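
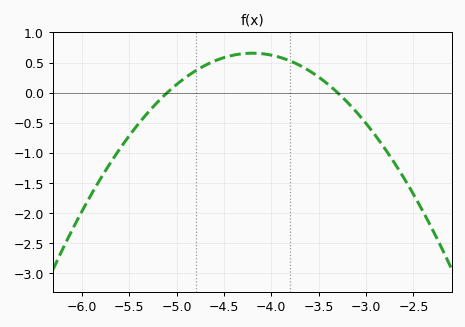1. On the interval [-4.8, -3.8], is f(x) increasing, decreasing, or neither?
neither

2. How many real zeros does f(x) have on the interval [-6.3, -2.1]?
2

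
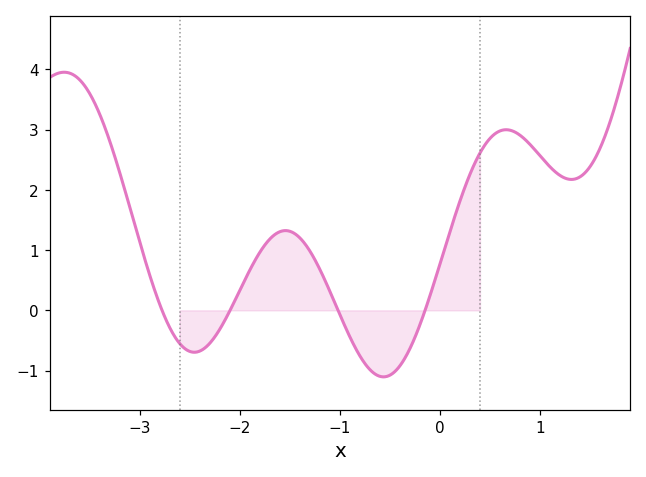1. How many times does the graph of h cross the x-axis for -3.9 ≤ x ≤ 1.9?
4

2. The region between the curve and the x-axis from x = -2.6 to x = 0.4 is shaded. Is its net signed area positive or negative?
positive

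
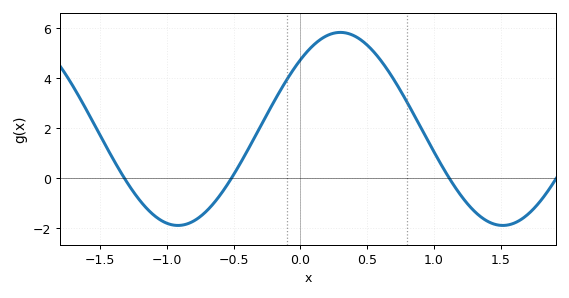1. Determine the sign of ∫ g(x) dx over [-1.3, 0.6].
positive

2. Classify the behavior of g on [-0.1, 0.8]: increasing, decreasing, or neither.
neither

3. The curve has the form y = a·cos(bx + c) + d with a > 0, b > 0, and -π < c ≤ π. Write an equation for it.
y = 3.86cos(2.6x - 0.77) + 1.97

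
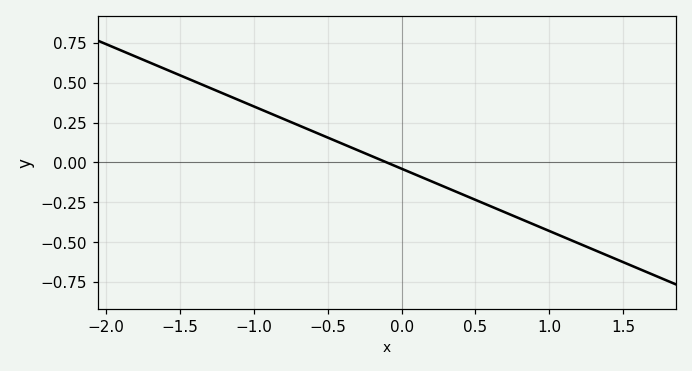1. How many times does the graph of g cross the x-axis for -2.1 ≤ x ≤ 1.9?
1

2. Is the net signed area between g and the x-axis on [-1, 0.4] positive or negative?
positive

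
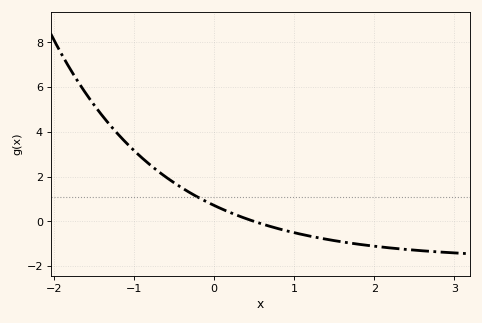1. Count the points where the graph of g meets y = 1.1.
1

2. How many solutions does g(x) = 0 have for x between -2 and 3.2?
1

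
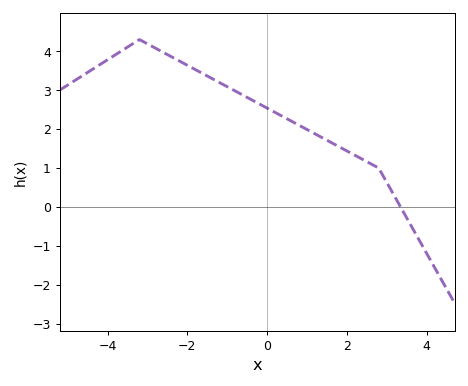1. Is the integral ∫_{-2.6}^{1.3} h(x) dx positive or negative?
positive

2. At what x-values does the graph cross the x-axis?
3.35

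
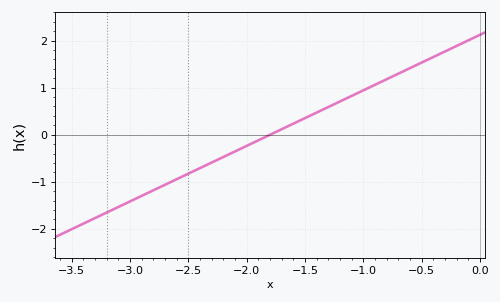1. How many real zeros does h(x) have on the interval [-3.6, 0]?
1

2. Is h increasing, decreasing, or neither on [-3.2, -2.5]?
increasing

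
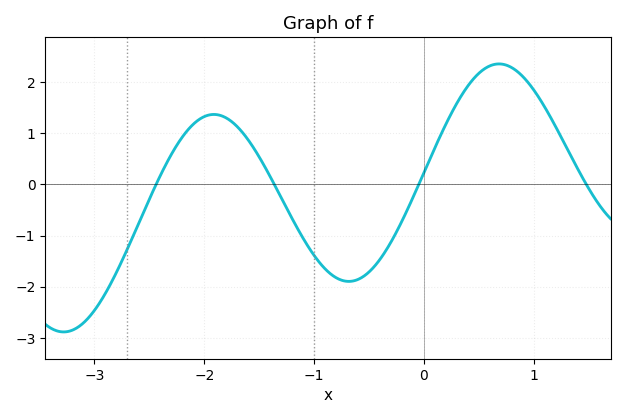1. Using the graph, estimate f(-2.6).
-0.8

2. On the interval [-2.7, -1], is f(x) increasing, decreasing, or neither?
neither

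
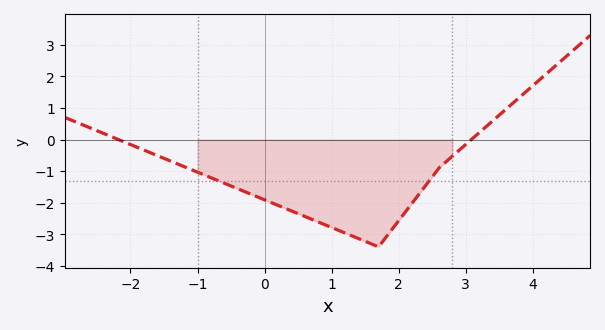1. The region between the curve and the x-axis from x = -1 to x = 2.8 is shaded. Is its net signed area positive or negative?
negative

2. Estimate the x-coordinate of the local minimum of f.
1.6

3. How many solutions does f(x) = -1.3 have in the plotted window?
2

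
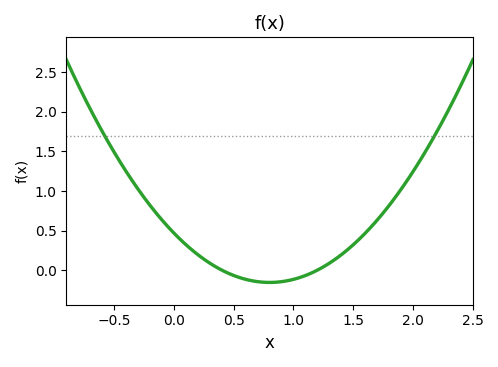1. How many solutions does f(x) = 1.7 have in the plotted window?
2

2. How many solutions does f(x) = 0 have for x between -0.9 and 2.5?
2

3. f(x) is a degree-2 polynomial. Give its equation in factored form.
y = 0.97(x - 0.4)(x - 1.2)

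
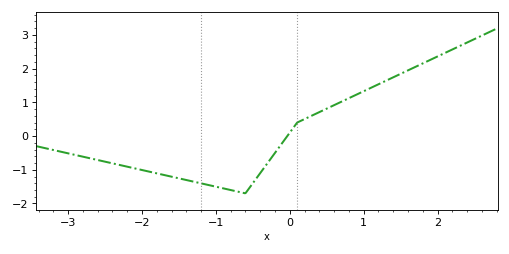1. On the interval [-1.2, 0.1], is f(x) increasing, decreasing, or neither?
neither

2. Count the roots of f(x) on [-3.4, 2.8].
1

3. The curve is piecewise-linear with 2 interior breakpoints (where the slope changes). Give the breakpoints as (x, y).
(-0.6, -1.7); (0.1, 0.4)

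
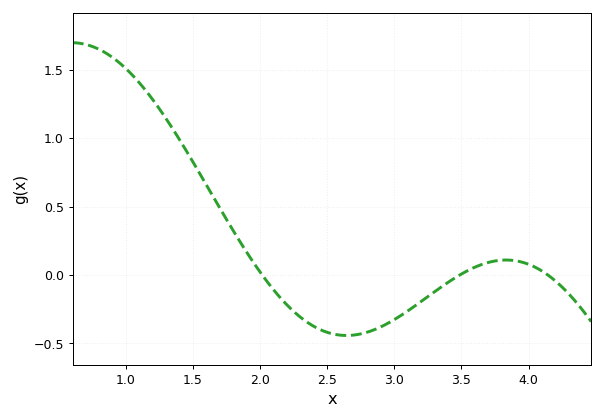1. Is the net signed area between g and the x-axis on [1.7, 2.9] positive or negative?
negative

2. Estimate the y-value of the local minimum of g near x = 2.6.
-0.441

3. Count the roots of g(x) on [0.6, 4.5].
3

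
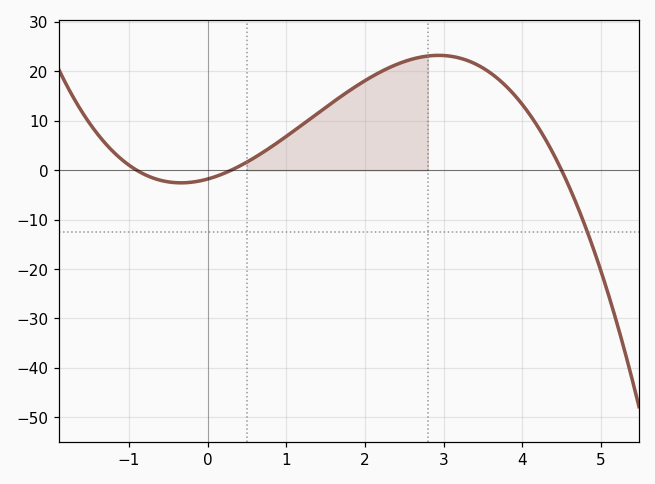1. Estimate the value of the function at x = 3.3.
22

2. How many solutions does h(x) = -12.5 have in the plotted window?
1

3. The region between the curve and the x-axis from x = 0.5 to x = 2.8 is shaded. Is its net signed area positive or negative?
positive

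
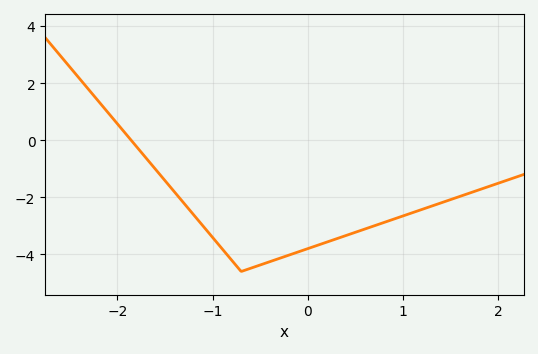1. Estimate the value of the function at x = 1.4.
-2.2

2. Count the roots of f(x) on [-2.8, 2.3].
1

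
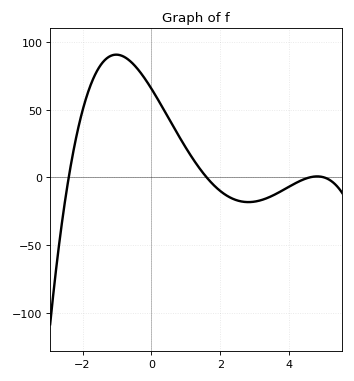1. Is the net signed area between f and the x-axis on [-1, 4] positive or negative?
positive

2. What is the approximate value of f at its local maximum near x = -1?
90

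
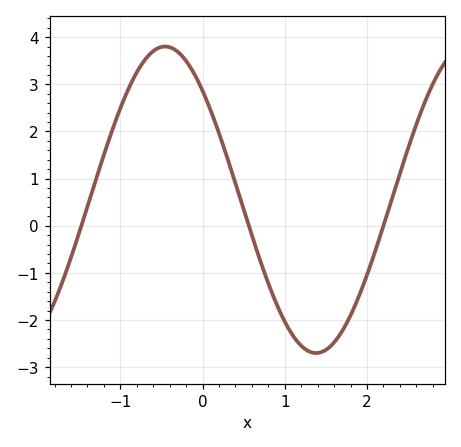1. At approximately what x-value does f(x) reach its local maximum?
-0.457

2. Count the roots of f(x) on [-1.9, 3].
3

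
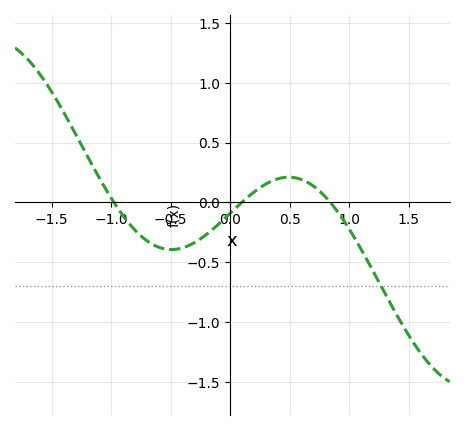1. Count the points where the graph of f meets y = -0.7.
1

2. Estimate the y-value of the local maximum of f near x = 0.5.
0.21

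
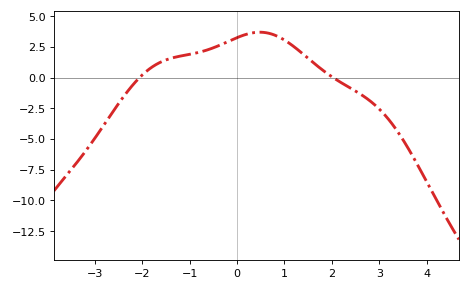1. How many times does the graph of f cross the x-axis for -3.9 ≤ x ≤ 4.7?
2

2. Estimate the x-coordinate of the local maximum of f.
0.4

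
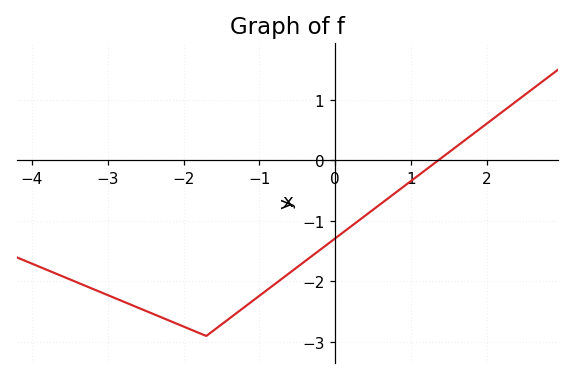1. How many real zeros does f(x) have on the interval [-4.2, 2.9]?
1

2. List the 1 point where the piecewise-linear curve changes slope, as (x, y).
(-1.7, -2.9)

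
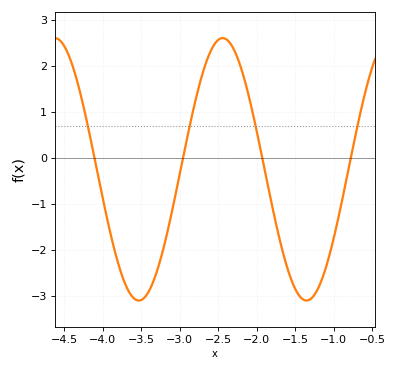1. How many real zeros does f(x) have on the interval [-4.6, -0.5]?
4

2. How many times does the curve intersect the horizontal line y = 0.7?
4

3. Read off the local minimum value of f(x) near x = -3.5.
-3.1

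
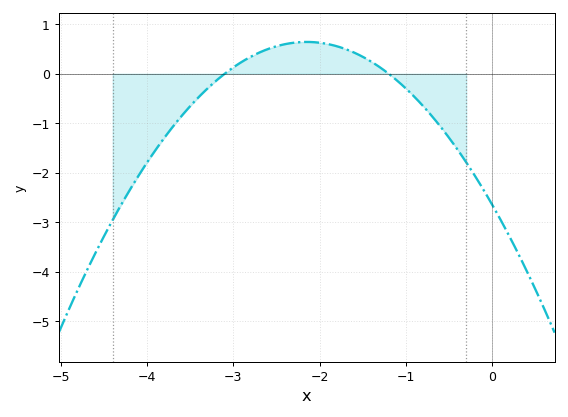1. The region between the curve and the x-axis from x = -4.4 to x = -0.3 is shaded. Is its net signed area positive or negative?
negative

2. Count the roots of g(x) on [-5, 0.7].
2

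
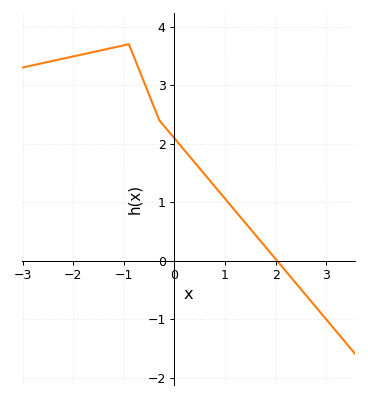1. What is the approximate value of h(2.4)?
-0.4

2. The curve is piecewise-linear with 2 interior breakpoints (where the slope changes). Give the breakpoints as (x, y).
(-0.9, 3.7); (-0.3, 2.4)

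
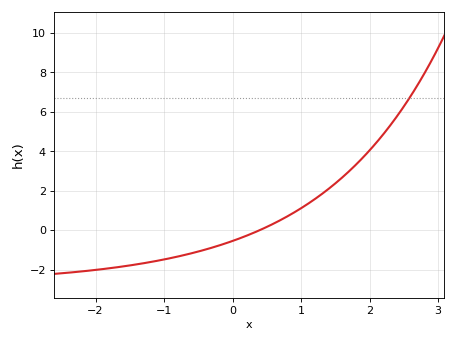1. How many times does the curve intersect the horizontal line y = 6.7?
1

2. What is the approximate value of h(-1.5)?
-1.79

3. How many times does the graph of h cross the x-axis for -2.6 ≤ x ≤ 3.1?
1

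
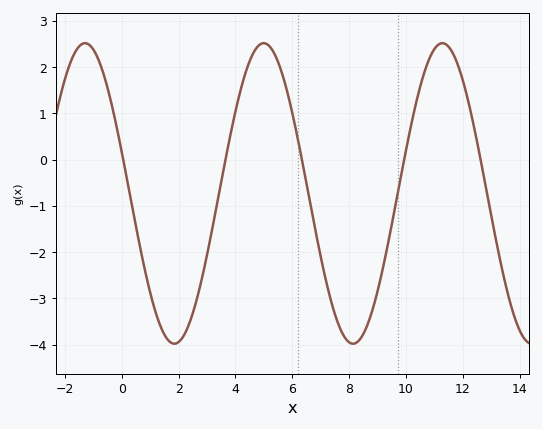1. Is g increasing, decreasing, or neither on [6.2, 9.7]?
neither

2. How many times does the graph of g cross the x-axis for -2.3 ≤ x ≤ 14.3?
5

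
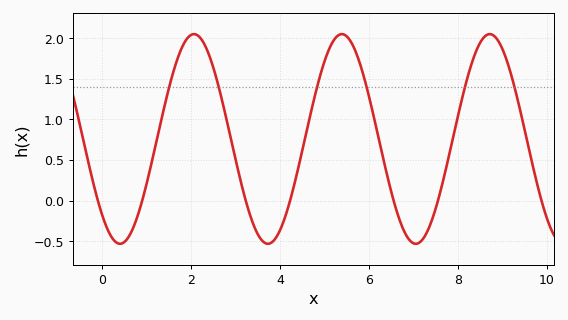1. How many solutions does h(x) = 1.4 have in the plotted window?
6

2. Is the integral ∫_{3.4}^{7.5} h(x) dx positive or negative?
positive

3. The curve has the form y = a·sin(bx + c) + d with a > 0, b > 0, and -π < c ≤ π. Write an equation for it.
y = 1.29sin(1.89x - 2.34) + 0.76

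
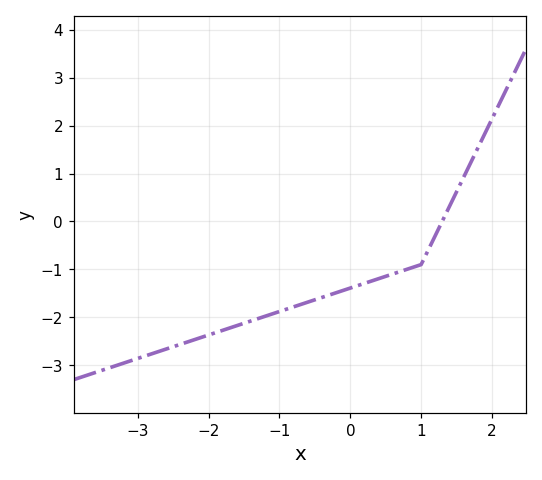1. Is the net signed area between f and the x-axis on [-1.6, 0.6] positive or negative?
negative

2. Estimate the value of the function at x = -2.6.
-2.66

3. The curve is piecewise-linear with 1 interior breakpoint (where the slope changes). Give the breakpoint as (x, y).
(1, -0.9)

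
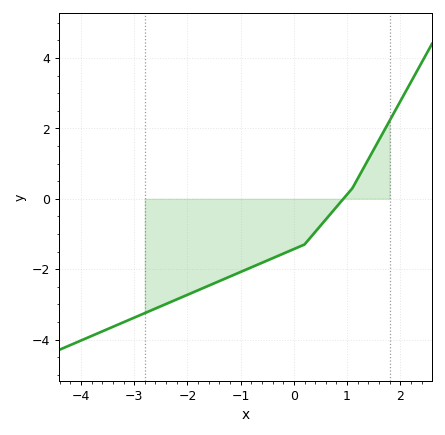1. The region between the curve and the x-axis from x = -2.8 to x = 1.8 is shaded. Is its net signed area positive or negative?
negative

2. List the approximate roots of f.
0.931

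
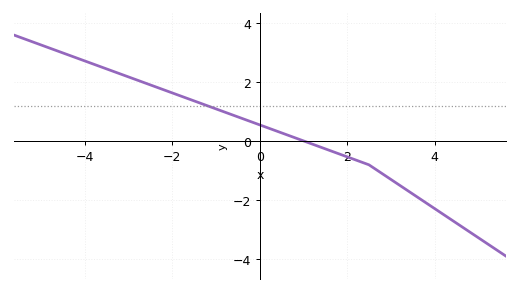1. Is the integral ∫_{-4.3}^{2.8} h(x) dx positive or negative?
positive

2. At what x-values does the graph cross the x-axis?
1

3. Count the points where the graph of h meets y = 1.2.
1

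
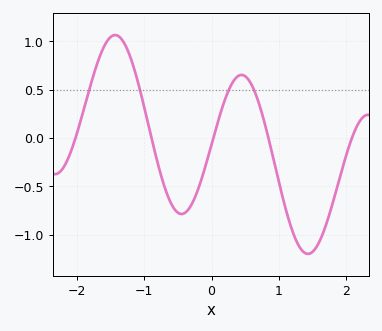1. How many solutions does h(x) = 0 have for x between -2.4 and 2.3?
5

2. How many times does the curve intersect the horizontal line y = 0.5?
4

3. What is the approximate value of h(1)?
-0.456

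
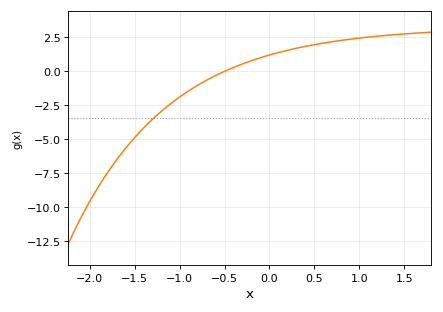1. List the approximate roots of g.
-0.484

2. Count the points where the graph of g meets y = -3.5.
1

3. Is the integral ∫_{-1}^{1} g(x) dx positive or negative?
positive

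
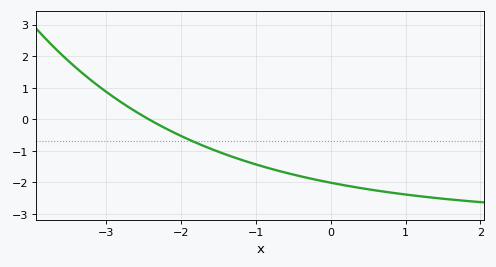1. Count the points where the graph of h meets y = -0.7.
1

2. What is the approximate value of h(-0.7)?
-1.63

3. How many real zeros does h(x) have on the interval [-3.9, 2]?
1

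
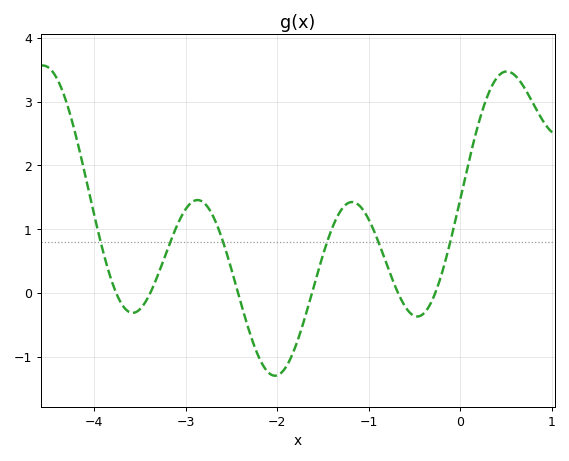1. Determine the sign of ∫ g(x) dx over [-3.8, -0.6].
positive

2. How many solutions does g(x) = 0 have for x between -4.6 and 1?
6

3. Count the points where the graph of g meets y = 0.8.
6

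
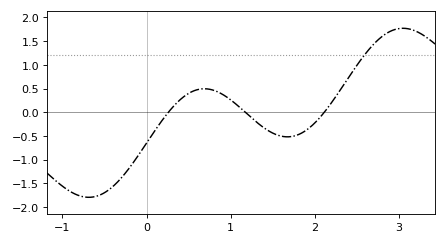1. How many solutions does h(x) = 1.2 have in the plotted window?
1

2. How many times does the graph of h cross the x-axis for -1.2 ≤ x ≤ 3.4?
3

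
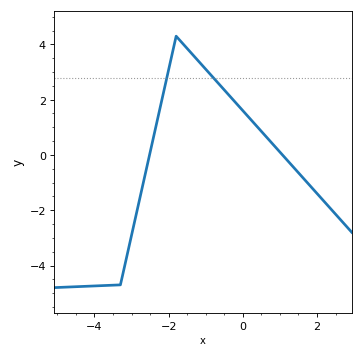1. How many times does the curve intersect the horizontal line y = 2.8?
2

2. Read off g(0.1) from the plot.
1.45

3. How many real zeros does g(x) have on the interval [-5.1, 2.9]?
2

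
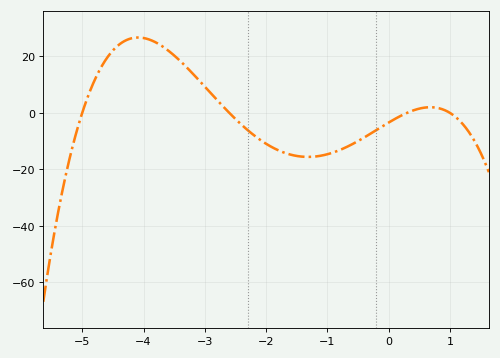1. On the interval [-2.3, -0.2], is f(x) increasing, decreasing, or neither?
neither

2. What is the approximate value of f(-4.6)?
20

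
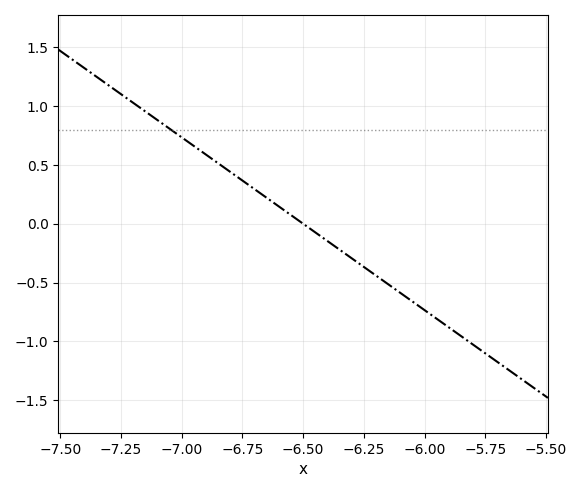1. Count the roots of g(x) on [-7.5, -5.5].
1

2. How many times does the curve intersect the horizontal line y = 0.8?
1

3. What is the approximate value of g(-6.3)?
-0.294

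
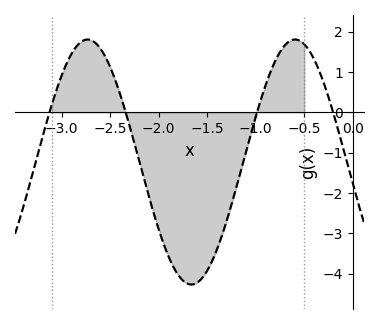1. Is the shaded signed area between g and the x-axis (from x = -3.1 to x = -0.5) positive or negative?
negative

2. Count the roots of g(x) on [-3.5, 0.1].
4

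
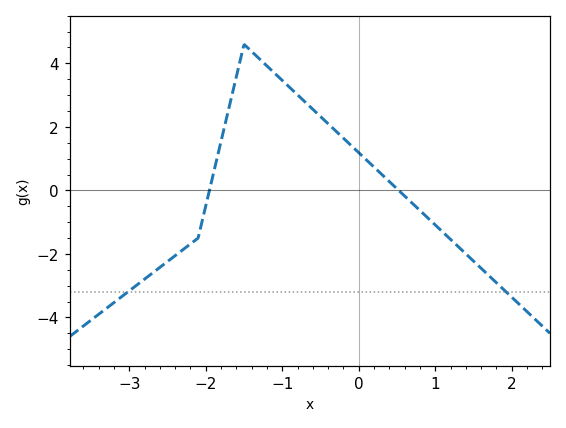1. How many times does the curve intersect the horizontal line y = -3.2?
2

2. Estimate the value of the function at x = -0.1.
1.42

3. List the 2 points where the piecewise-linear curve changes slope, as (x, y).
(-2.1, -1.5); (-1.5, 4.6)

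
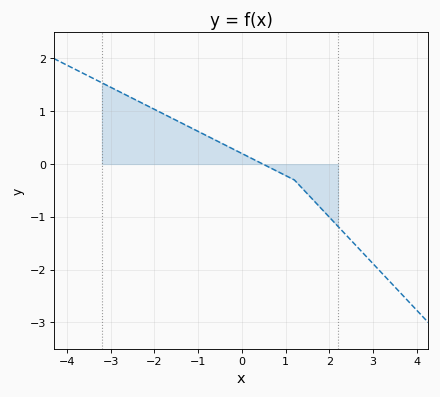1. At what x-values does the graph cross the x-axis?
0.482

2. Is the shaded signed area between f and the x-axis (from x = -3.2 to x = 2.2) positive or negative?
positive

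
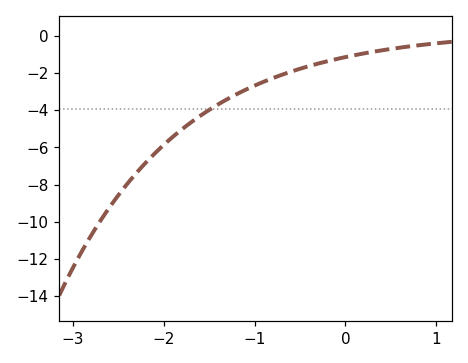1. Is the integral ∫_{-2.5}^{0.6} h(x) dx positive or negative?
negative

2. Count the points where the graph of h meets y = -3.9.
1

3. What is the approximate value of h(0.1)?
-1.03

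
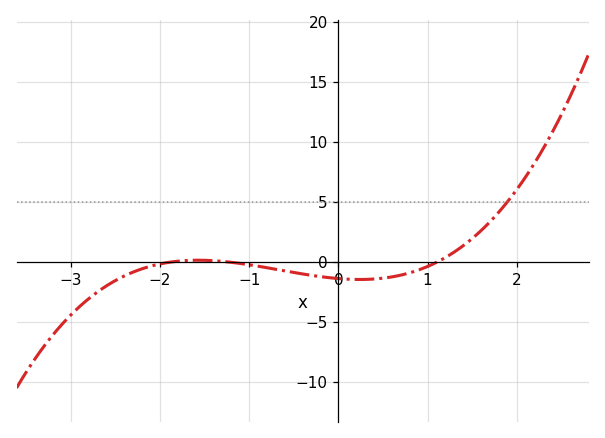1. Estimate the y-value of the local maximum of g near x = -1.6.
0.176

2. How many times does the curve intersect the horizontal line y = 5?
1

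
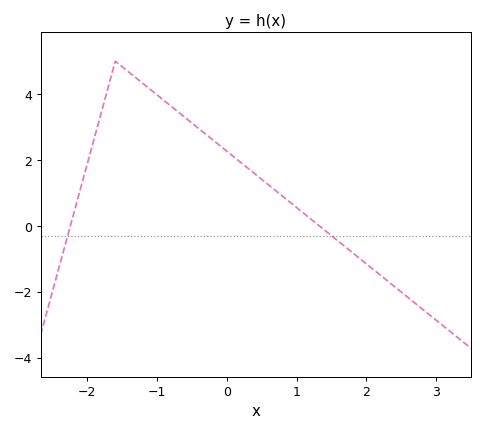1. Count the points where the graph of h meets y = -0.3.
2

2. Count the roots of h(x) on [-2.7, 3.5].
2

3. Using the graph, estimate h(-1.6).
5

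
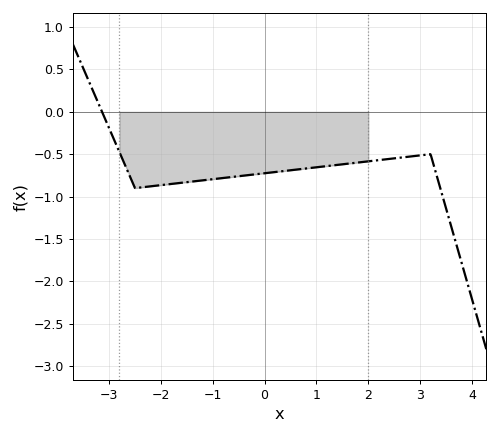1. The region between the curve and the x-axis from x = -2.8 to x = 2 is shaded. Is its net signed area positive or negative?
negative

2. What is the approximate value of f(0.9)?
-0.65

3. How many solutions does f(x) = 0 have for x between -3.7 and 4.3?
1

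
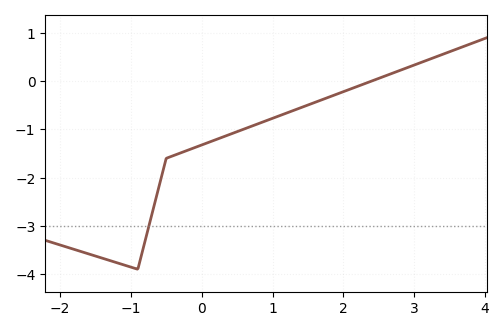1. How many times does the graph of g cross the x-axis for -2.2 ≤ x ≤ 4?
1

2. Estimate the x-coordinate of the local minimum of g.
-0.9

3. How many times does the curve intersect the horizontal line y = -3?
1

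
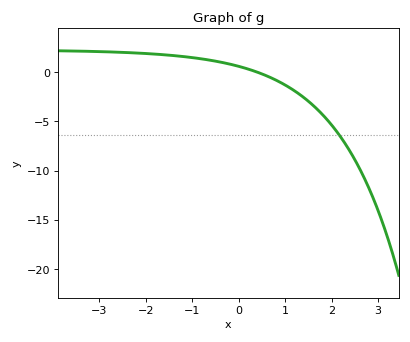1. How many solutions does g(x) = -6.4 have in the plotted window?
1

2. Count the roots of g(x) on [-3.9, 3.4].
1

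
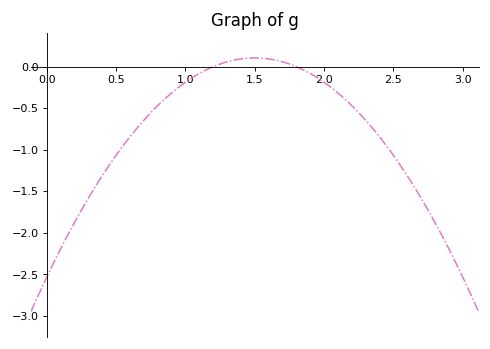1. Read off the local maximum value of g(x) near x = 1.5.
0.105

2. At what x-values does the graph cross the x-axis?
1.2, 1.8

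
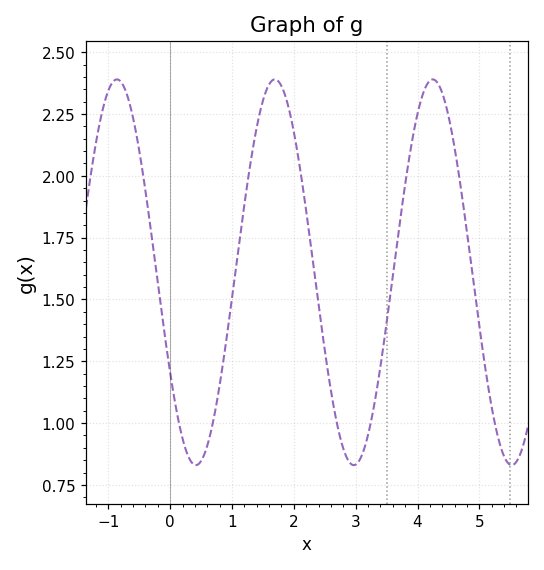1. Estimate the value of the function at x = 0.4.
0.831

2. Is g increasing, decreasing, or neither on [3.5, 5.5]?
neither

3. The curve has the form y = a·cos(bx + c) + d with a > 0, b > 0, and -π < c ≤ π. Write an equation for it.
y = 0.78cos(2.46x + 2.12) + 1.61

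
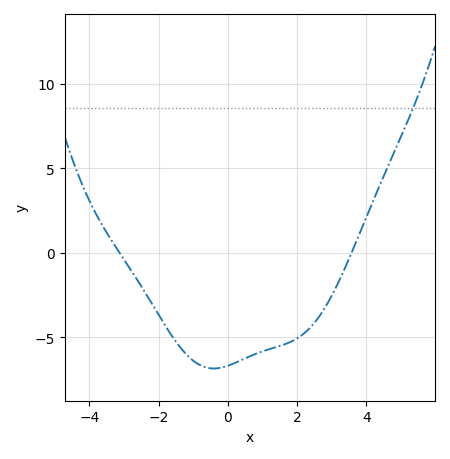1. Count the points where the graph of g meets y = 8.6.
1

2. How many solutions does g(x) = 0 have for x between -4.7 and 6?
2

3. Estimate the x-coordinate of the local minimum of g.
-0.4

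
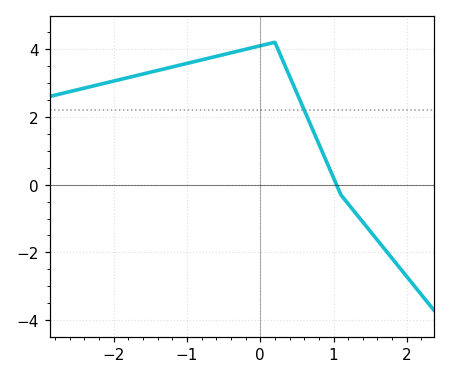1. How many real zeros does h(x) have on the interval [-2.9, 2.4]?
1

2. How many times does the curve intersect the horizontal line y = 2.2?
1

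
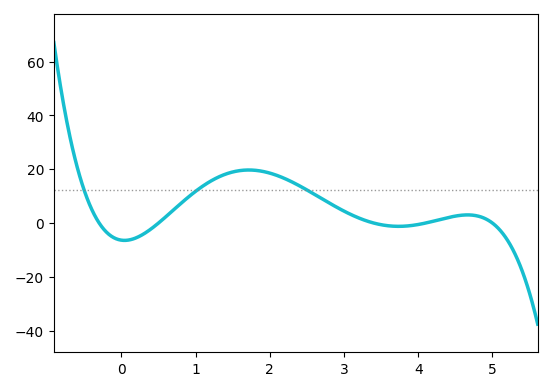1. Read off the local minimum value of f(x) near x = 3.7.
-2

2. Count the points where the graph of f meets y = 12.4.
3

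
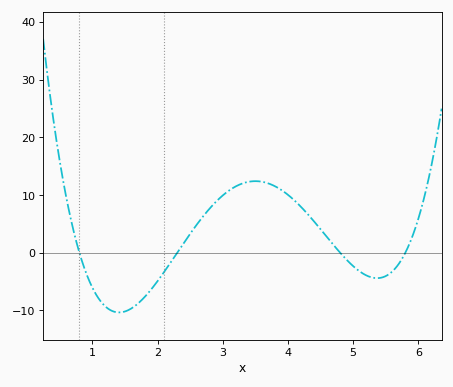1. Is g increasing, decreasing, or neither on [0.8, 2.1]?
neither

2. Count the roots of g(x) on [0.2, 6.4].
4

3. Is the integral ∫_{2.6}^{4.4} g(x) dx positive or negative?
positive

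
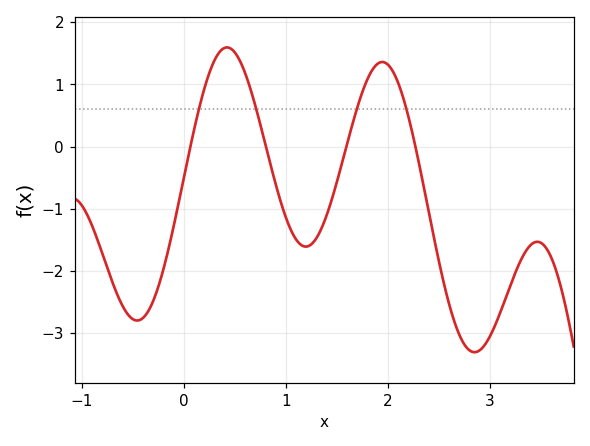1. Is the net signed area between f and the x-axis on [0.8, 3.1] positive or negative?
negative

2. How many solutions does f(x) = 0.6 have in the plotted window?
4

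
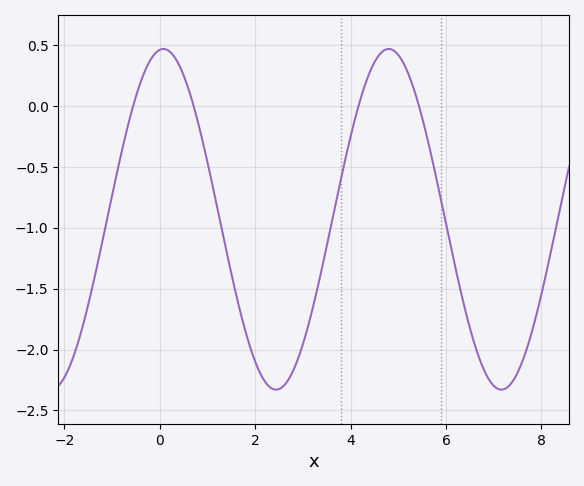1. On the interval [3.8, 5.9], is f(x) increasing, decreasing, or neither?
neither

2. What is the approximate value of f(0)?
0.45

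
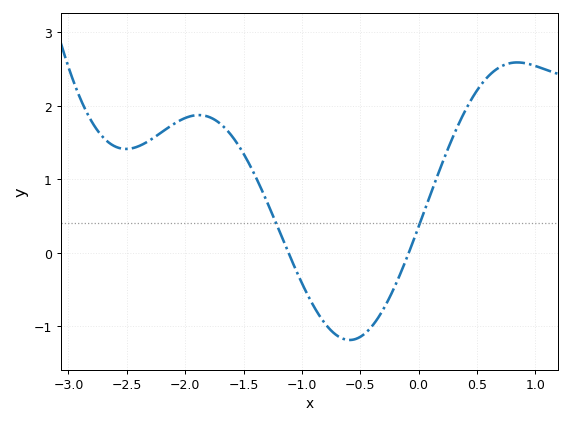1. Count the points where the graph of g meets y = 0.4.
2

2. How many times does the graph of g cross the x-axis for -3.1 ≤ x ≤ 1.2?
2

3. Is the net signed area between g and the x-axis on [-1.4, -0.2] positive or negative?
negative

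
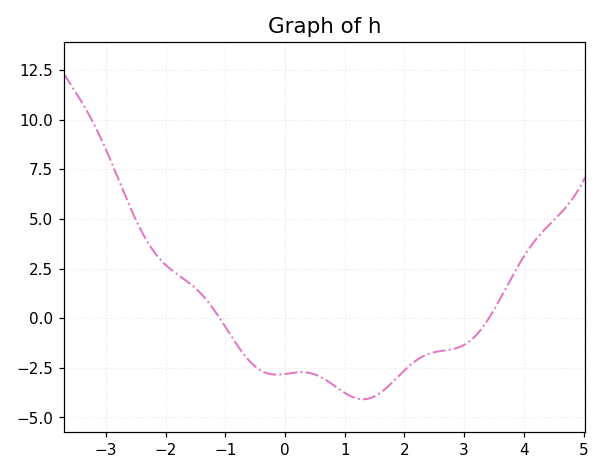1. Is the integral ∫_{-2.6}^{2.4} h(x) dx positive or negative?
negative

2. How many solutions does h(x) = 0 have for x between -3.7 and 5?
2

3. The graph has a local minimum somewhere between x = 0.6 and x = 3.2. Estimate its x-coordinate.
1.4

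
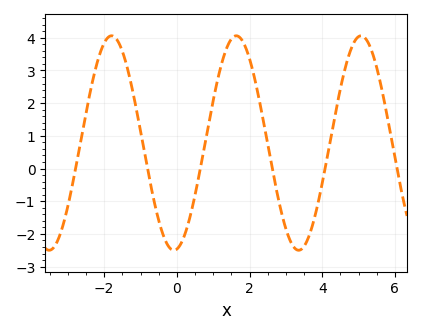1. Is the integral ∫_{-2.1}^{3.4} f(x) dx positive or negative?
positive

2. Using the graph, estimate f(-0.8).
-0.1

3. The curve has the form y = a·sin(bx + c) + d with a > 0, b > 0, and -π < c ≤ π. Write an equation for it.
y = 3.28sin(1.8x - 1.4) + 0.78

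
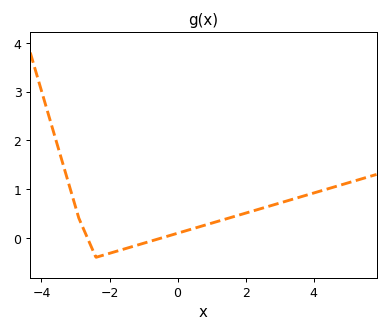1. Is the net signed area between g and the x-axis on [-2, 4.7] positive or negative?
positive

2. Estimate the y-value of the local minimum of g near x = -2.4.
-0.4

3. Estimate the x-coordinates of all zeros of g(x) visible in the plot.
-2.6, -0.4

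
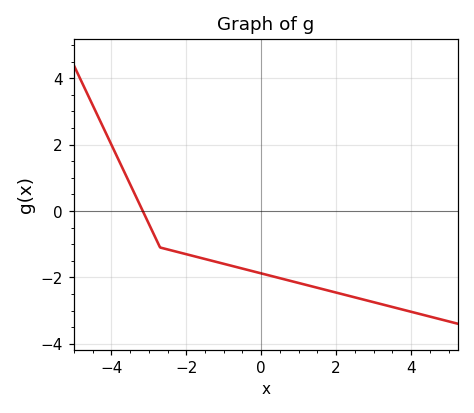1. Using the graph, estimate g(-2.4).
-1.19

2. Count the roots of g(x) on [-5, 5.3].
1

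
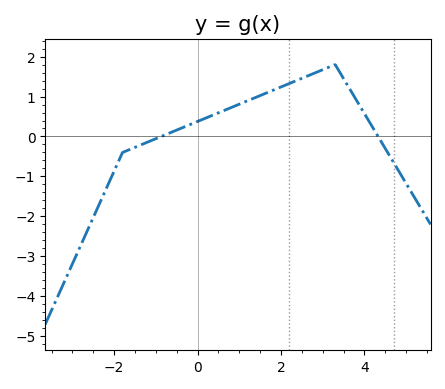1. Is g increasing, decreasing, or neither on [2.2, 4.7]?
neither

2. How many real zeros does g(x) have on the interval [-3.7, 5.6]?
2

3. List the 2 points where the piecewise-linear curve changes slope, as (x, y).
(-1.8, -0.4); (3.3, 1.8)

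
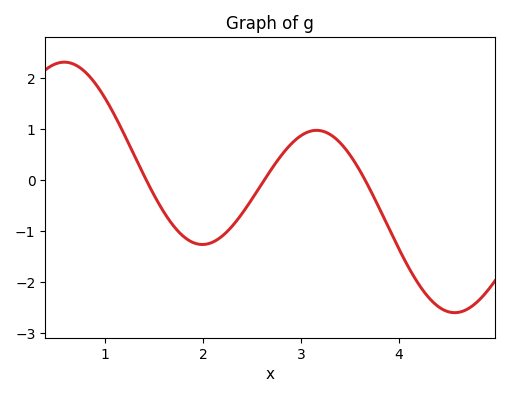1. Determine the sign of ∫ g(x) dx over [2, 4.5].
negative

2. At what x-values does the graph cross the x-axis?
1.4, 2.6, 3.7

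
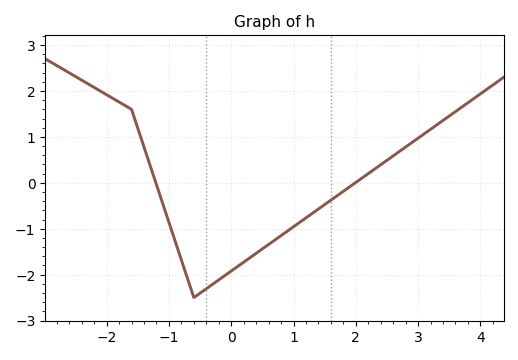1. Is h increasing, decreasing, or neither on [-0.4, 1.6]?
increasing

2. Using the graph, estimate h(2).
0.008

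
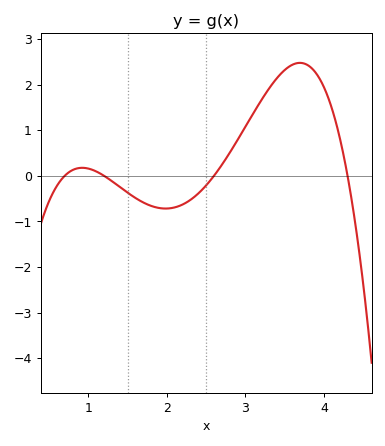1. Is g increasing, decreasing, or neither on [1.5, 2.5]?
neither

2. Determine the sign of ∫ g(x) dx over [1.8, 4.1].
positive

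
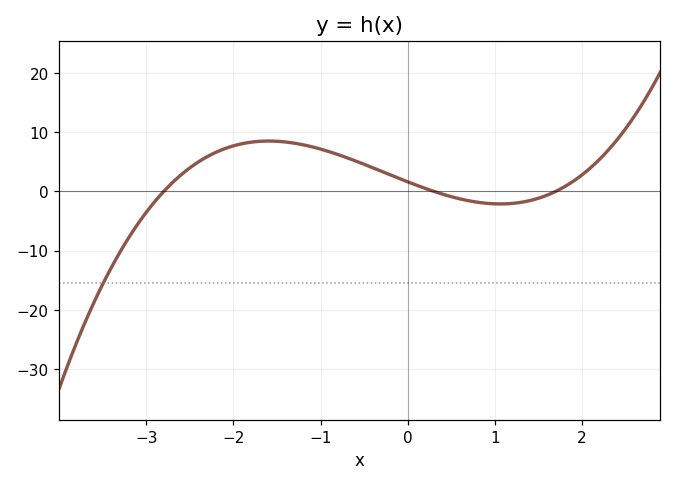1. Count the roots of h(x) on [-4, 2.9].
3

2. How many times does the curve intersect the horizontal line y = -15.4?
1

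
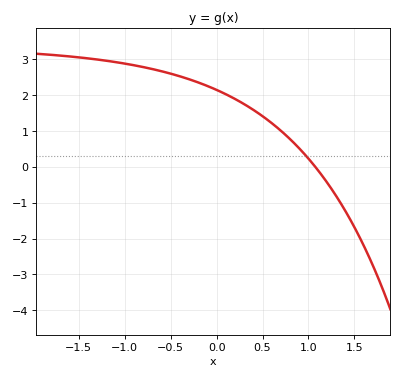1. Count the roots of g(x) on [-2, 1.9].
1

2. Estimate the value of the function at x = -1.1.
2.93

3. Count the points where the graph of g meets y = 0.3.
1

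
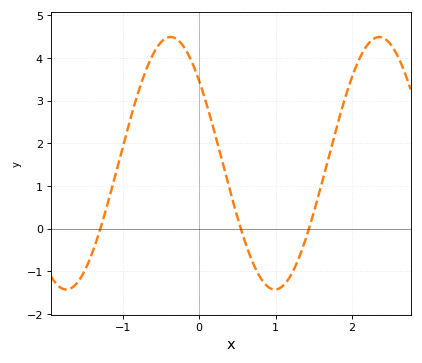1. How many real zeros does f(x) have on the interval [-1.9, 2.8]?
3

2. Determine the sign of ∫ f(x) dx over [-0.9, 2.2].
positive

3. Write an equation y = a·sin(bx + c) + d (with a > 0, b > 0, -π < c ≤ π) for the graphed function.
y = 2.96sin(2.3x + 2.4) + 1.53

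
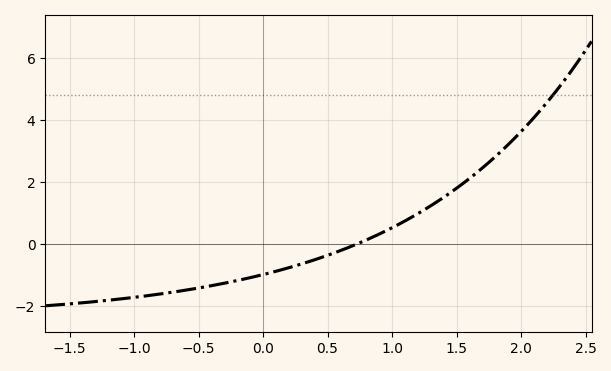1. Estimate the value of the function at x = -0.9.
-1.6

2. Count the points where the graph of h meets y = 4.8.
1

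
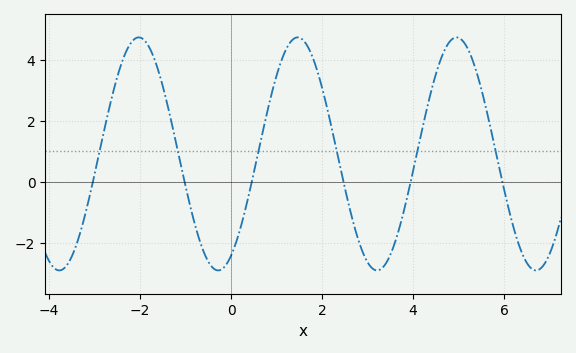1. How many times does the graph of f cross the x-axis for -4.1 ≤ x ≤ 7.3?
6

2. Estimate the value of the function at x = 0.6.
1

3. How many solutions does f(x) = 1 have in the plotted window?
6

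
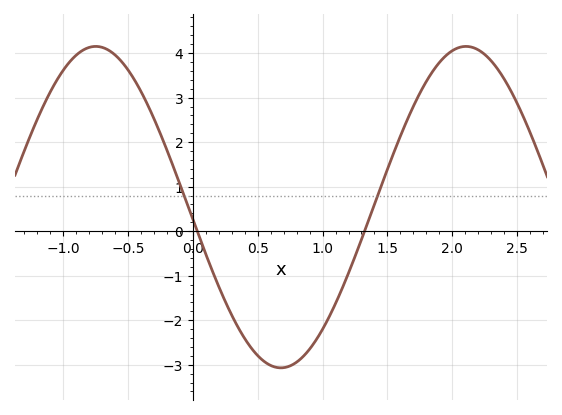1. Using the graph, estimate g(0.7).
-3.07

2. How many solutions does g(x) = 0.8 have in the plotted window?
2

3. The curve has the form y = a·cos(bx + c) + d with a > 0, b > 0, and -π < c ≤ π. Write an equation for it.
y = 3.61cos(2.2x + 1.65) + 0.54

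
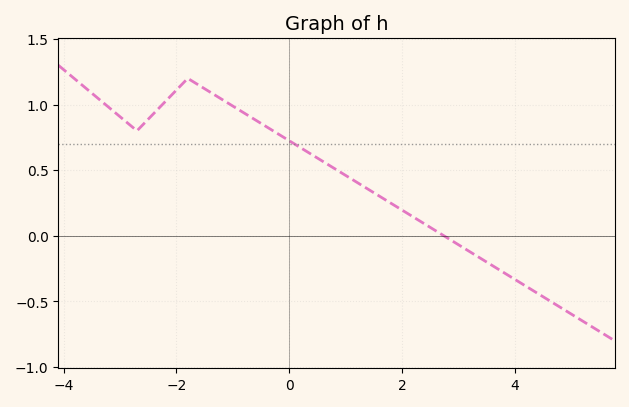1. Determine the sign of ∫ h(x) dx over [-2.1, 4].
positive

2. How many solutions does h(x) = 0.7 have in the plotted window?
1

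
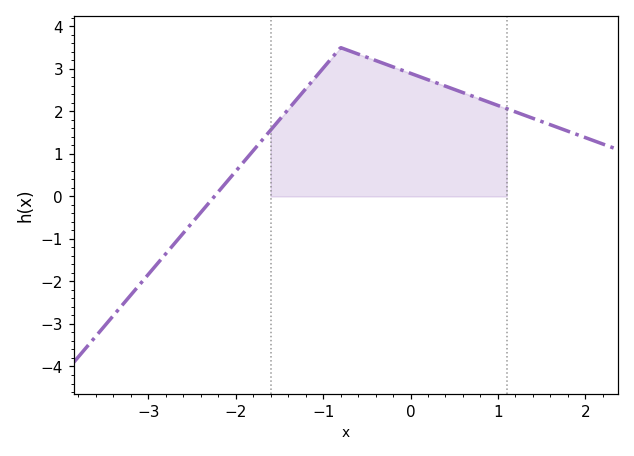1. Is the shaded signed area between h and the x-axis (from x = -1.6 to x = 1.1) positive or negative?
positive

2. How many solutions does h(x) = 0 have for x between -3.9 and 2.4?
1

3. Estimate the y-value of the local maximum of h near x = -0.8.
3.5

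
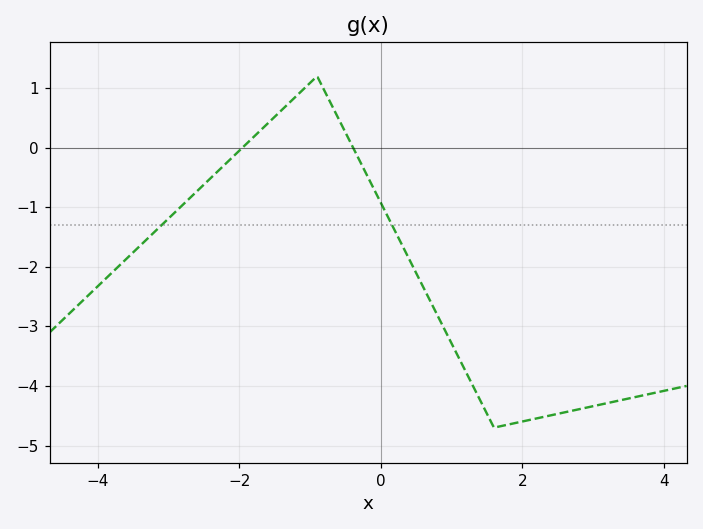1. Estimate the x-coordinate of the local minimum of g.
1.6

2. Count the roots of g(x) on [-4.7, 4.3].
2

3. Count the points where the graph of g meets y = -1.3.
2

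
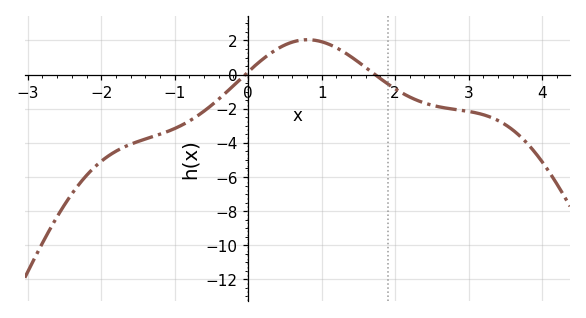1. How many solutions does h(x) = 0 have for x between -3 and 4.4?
2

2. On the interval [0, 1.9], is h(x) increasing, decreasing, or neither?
neither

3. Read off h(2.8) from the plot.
-2.03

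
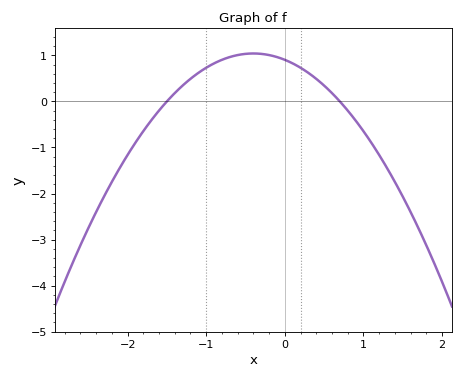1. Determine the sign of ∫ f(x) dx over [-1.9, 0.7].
positive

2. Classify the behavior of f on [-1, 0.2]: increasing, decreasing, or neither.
neither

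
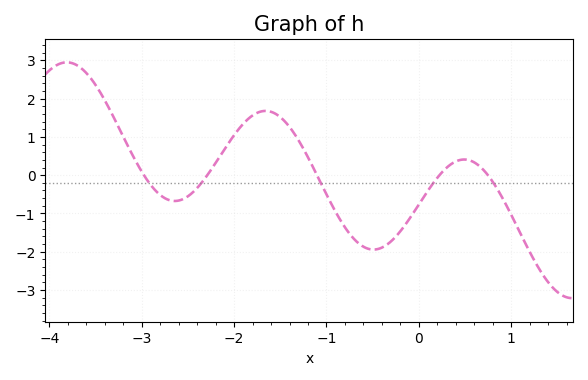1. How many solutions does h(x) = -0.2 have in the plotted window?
5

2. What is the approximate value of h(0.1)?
-0.4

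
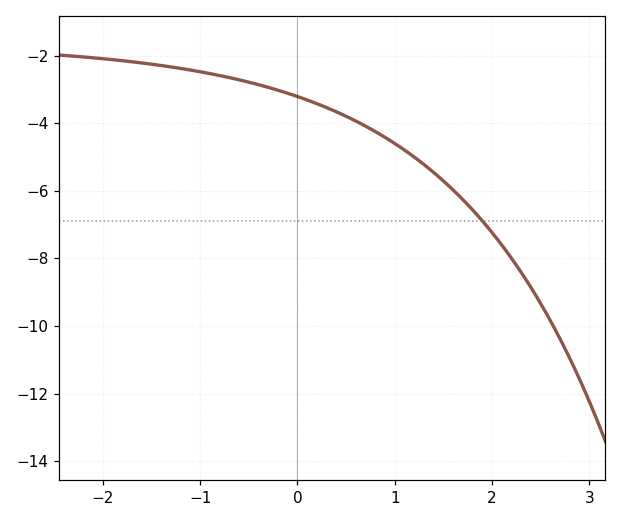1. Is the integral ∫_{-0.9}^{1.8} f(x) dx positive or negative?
negative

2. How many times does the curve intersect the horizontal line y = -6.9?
1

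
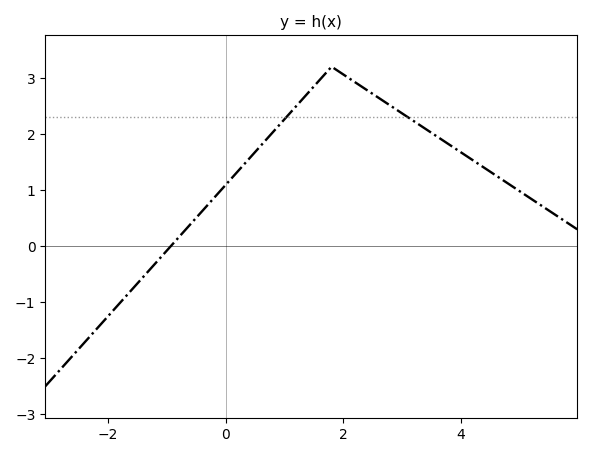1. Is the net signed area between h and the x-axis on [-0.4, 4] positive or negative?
positive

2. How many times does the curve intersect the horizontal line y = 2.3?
2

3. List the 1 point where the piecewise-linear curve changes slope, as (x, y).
(1.8, 3.2)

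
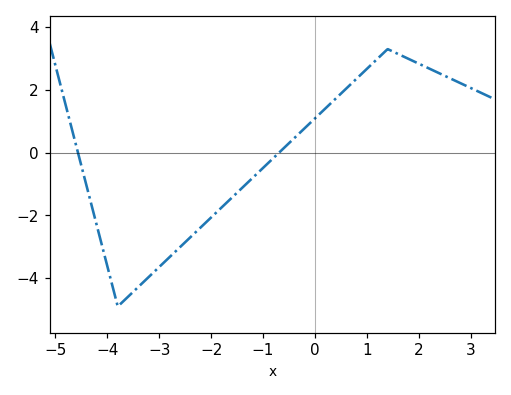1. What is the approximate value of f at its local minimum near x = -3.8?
-4.8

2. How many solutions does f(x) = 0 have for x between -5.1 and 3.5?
2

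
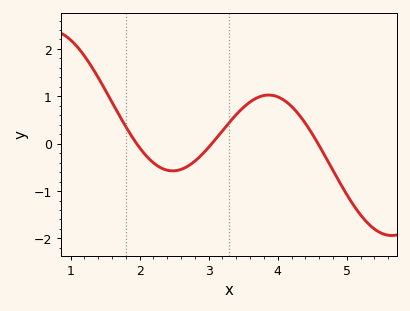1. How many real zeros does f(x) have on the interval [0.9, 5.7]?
3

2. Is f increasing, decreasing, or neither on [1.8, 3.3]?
neither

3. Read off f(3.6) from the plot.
0.881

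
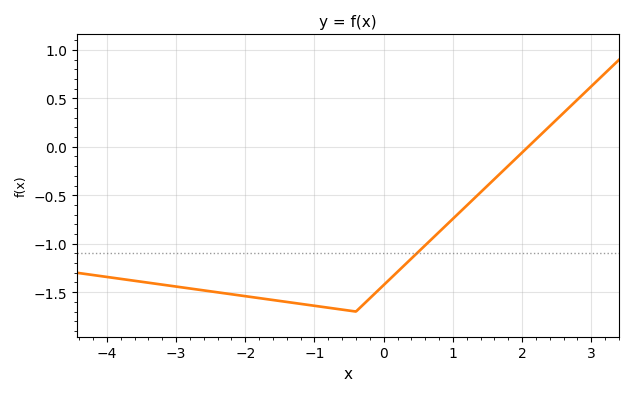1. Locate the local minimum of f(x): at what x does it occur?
-0.4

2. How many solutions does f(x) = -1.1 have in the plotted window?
1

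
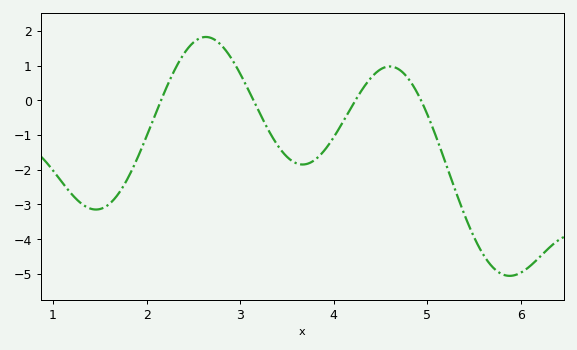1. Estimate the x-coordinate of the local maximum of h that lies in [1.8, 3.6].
2.63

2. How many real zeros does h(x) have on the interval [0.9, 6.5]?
4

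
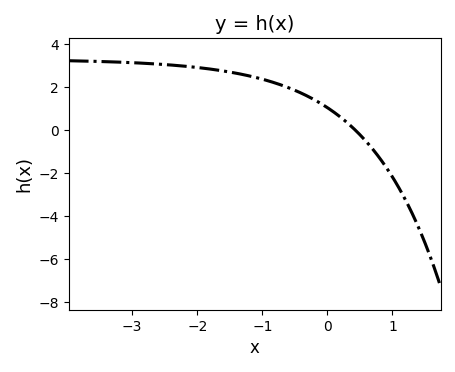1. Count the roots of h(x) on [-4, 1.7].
1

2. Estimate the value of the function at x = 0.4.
0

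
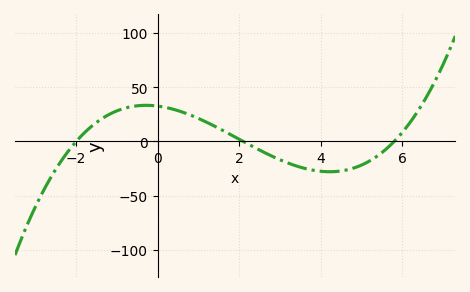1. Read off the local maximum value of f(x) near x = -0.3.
33.4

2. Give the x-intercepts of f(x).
-2, 2.1, 5.8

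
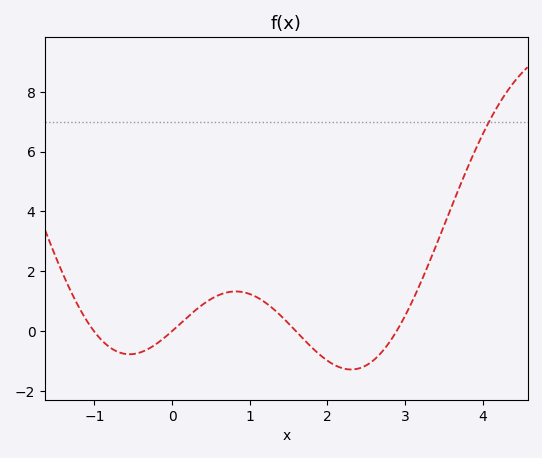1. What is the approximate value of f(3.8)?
5.4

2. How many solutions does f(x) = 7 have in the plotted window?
1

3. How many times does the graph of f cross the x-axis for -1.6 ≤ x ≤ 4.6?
4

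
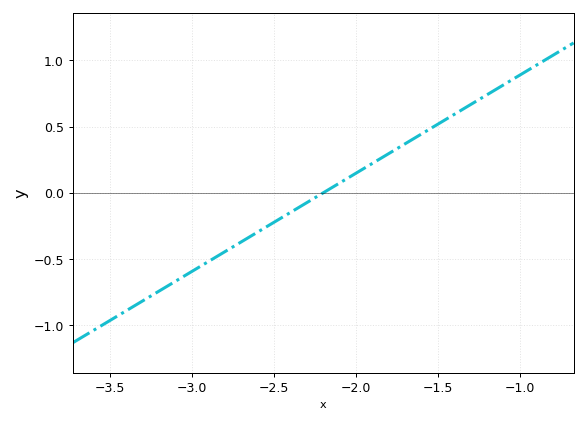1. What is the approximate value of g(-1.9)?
0.2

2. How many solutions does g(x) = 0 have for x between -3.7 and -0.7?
1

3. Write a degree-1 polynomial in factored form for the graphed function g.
y = 0.74(x + 2.2)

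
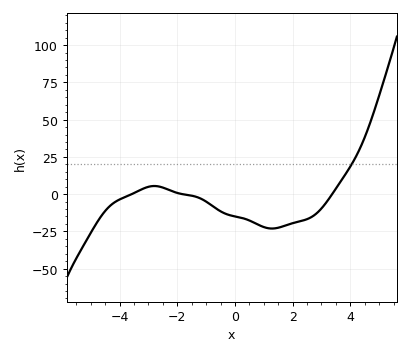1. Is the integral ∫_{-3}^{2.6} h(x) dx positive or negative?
negative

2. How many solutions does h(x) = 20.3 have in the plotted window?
1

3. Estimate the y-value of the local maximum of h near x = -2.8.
5.44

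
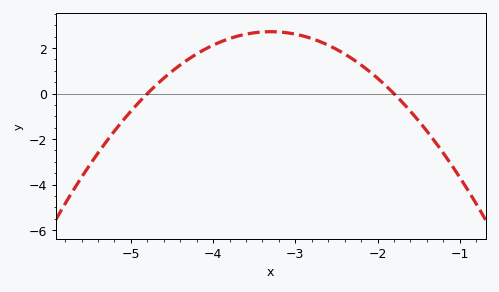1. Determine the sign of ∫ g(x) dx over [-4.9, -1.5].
positive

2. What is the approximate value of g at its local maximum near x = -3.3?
2.72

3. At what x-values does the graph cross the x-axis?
-4.8, -1.8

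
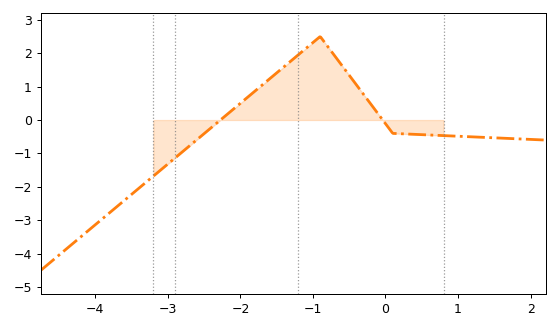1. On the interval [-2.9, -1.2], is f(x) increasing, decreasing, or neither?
increasing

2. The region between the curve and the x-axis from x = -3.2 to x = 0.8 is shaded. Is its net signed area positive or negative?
positive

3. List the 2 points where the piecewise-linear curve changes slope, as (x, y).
(-0.9, 2.5); (0.1, -0.4)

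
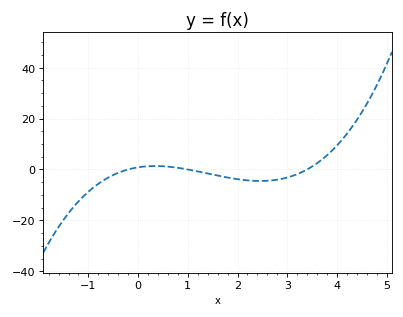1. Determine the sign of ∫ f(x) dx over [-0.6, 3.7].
negative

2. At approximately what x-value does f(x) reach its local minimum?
2.5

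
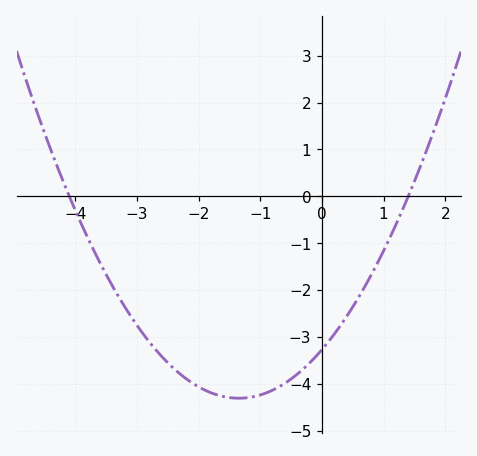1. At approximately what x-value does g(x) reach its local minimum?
-1.35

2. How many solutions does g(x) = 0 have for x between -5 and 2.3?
2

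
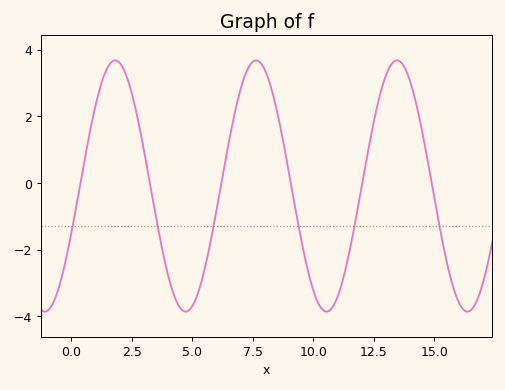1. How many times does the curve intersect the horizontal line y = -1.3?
6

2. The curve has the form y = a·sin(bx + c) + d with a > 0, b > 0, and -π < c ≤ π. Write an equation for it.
y = 3.77sin(1.1x - 0.39) - 0.09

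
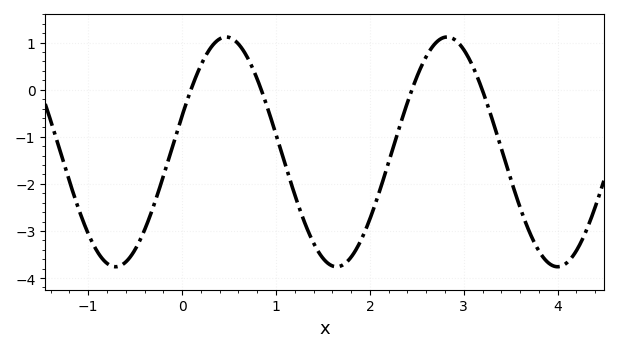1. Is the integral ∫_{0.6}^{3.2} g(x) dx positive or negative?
negative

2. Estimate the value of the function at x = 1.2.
-2.2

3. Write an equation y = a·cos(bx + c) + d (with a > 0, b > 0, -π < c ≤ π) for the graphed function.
y = 2.44cos(2.7x - 1.3) - 1.32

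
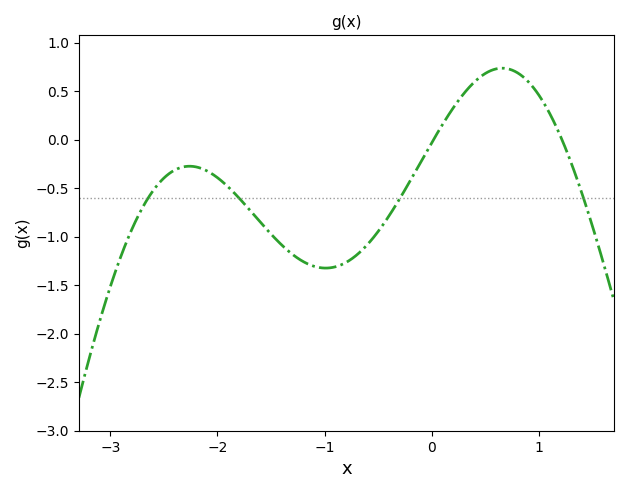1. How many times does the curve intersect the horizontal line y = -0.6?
4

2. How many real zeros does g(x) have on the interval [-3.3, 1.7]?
2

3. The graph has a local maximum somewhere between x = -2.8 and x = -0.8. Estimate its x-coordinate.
-2.3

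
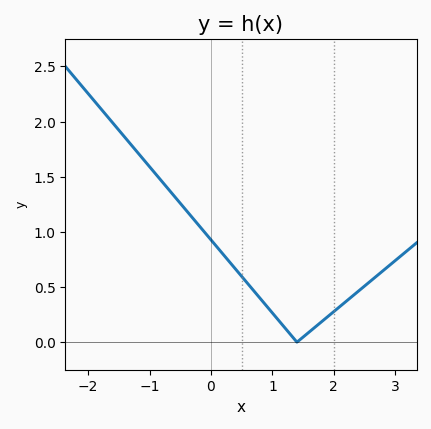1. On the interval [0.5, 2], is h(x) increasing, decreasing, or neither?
neither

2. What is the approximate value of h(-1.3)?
1.8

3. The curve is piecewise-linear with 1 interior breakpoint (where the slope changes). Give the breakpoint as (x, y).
(1.4, 0)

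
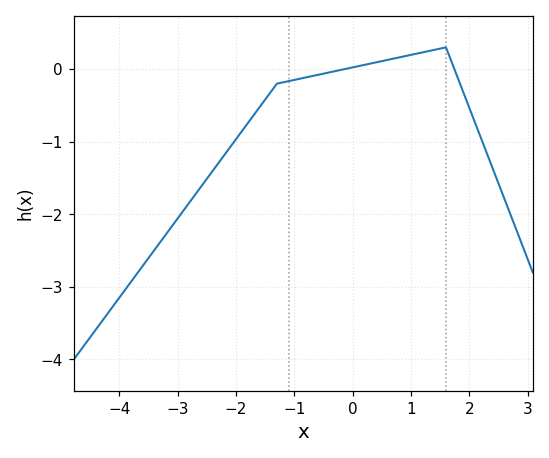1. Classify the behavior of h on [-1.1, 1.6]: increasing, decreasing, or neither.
increasing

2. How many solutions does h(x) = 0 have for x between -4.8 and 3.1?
2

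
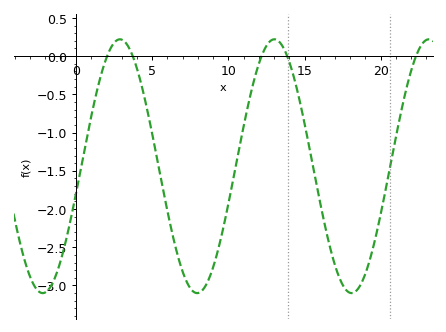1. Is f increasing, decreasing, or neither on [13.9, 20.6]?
neither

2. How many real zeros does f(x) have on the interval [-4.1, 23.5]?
5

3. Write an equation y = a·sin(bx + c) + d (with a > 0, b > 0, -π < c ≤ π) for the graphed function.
y = 1.66sin(0.62x - 0.22) - 1.44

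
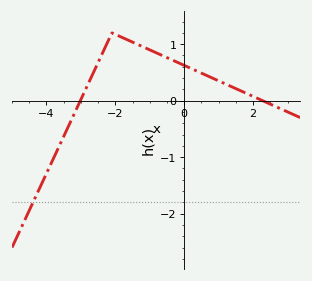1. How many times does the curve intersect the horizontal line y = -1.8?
1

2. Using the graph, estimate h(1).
0.349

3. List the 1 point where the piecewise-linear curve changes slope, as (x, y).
(-2.1, 1.2)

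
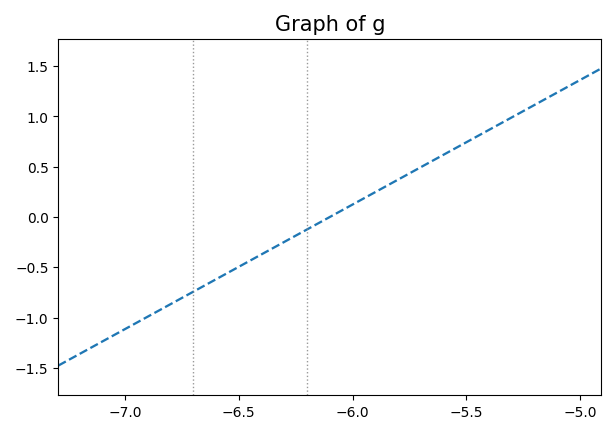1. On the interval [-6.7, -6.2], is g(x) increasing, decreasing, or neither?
increasing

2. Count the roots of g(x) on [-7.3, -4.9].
1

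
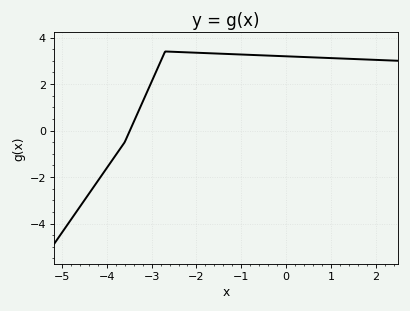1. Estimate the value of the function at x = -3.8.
-1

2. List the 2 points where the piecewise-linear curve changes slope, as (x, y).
(-3.6, -0.5); (-2.7, 3.4)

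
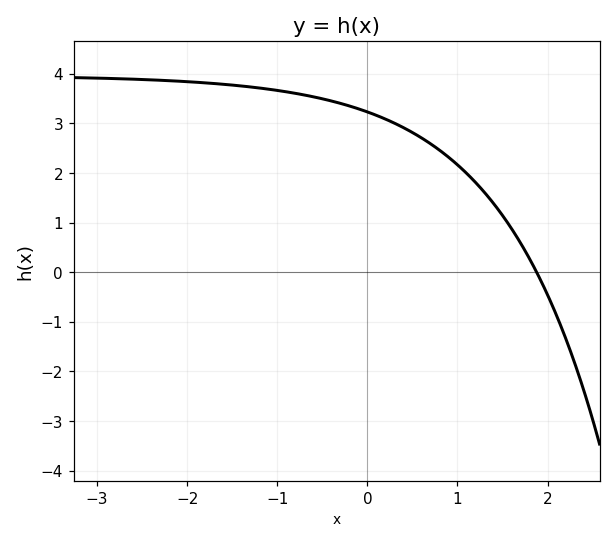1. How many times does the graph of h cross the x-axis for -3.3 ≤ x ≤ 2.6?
1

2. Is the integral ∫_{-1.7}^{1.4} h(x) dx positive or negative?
positive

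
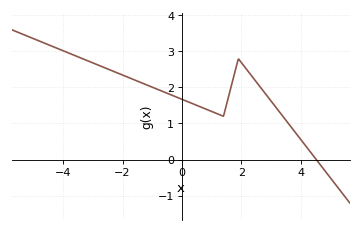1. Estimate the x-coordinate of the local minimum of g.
1.4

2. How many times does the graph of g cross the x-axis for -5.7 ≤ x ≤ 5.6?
1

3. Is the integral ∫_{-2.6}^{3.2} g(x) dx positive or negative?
positive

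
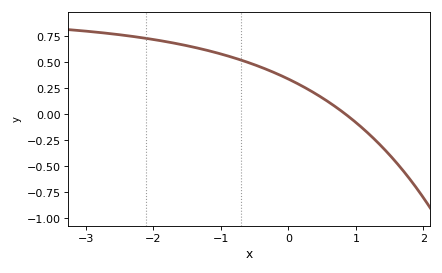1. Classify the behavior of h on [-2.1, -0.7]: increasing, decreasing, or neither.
decreasing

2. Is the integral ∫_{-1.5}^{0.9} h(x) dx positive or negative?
positive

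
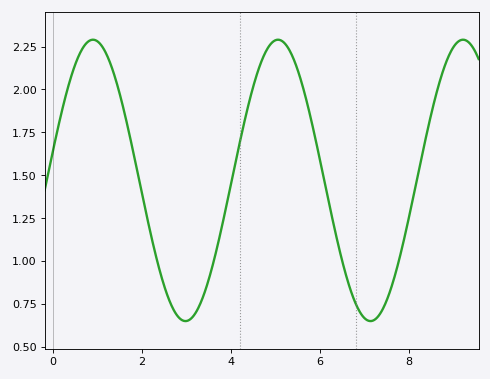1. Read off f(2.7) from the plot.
0.719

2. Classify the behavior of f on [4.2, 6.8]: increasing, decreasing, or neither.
neither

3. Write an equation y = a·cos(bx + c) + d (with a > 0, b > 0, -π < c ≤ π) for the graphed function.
y = 0.82cos(1.51x - 1.35) + 1.47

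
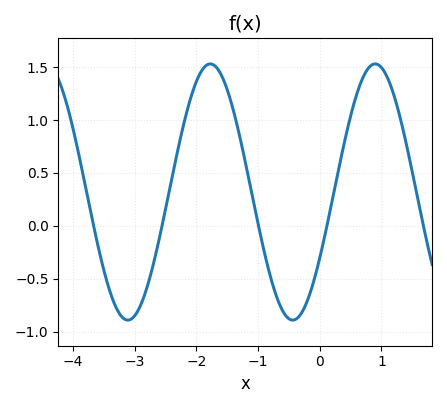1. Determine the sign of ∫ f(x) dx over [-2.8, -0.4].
positive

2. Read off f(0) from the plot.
-0.3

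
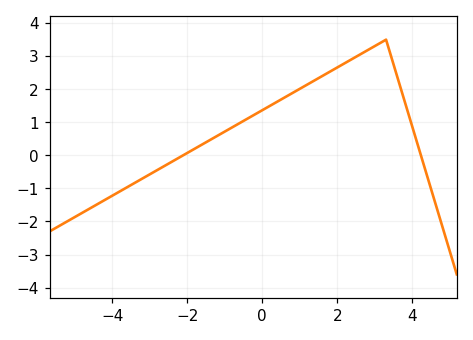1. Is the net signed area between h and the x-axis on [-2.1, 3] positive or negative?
positive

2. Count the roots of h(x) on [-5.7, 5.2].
2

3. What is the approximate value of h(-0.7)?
0.913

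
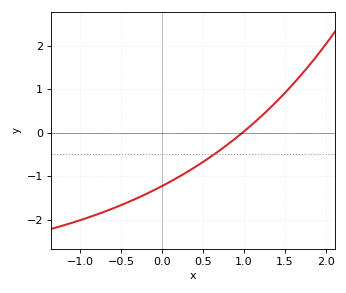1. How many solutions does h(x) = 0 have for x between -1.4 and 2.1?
1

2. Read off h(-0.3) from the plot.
-1.5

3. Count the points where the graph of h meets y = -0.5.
1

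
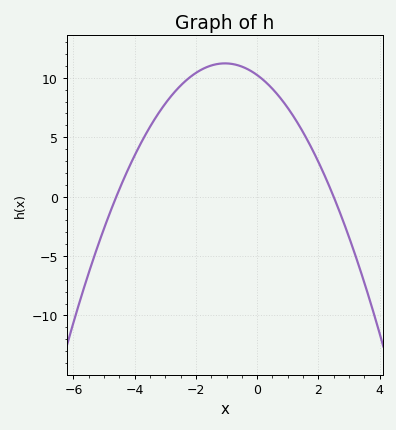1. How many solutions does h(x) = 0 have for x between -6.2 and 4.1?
2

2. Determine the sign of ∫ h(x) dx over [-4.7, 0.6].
positive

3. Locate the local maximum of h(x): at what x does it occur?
-1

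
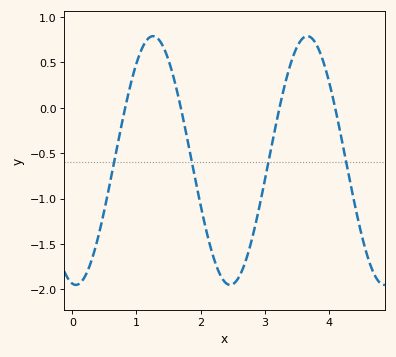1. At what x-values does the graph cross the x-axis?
0.8, 1.7, 3.2, 4.1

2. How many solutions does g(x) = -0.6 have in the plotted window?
4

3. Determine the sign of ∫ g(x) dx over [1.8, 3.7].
negative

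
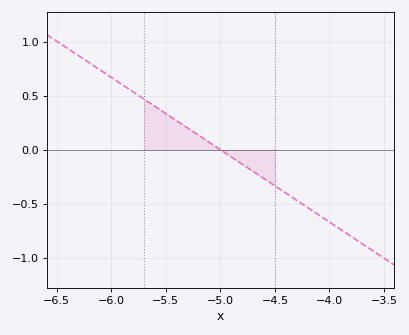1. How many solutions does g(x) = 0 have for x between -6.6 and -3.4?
1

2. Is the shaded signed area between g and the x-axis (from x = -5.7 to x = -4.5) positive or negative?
positive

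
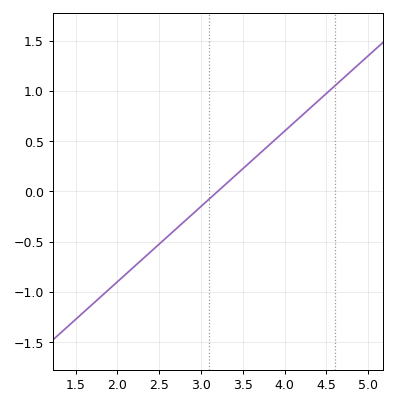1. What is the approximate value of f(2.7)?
-0.375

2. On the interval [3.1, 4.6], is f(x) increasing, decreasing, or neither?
increasing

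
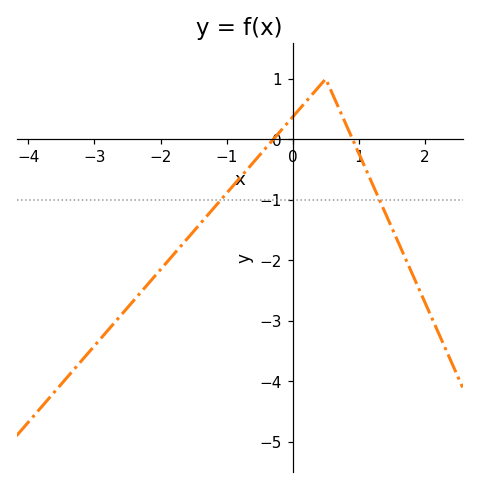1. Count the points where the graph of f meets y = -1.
2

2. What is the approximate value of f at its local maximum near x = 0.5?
1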